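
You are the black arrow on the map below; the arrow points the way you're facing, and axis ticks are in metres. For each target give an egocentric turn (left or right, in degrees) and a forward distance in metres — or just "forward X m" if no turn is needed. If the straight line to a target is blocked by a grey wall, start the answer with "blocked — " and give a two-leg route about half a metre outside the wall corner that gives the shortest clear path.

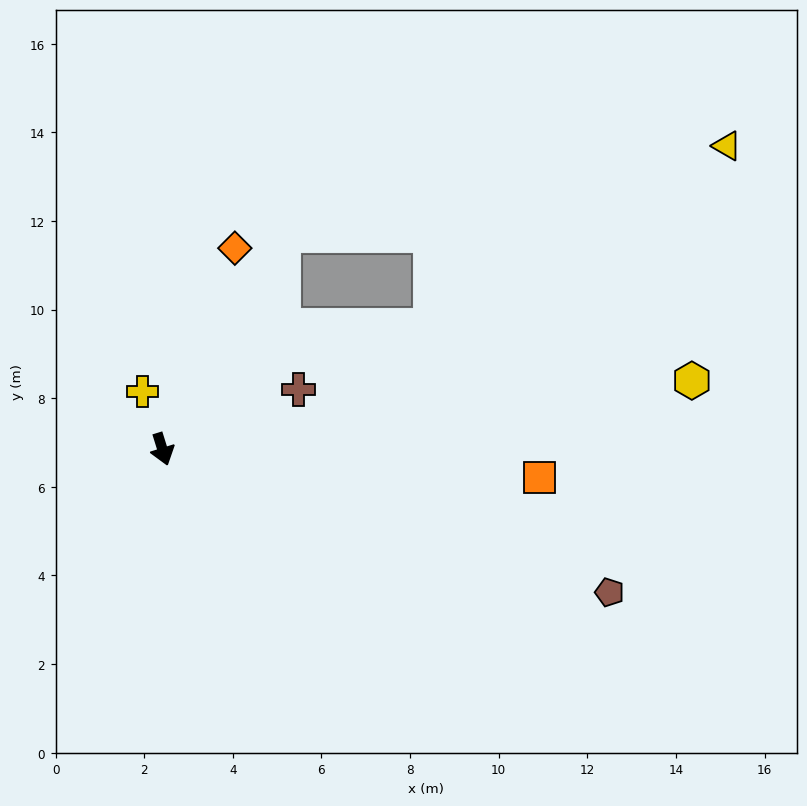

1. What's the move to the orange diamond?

turn left 143°, forward 4.8 m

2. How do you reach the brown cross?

turn left 96°, forward 3.3 m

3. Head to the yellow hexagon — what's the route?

turn left 80°, forward 12.0 m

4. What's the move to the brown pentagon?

turn left 55°, forward 10.6 m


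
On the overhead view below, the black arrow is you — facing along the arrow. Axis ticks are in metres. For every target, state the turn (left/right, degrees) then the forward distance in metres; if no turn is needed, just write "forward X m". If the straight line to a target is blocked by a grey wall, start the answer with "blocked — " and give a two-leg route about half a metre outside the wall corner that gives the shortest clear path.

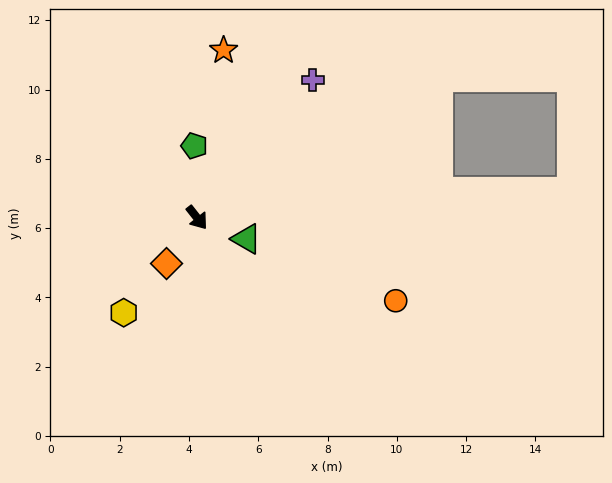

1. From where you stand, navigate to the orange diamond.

turn right 72°, forward 1.6 m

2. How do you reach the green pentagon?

turn left 144°, forward 2.1 m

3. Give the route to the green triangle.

turn left 29°, forward 1.6 m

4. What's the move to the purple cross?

turn left 102°, forward 5.2 m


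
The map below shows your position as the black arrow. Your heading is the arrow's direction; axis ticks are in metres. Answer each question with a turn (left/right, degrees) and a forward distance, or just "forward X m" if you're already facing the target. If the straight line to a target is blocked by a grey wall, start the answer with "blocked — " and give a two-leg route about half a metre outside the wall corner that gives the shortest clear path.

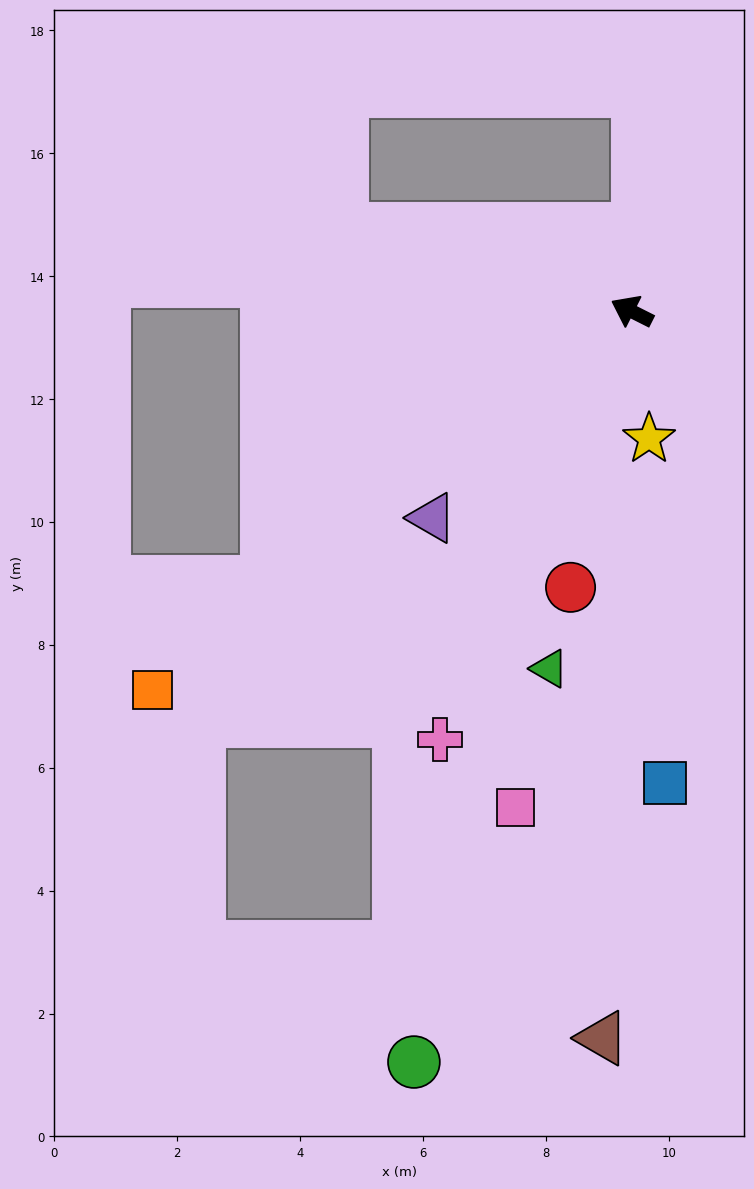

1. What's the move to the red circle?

turn left 104°, forward 4.6 m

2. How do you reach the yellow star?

turn left 124°, forward 2.1 m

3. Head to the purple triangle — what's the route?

turn left 73°, forward 4.7 m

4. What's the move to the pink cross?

turn left 93°, forward 7.6 m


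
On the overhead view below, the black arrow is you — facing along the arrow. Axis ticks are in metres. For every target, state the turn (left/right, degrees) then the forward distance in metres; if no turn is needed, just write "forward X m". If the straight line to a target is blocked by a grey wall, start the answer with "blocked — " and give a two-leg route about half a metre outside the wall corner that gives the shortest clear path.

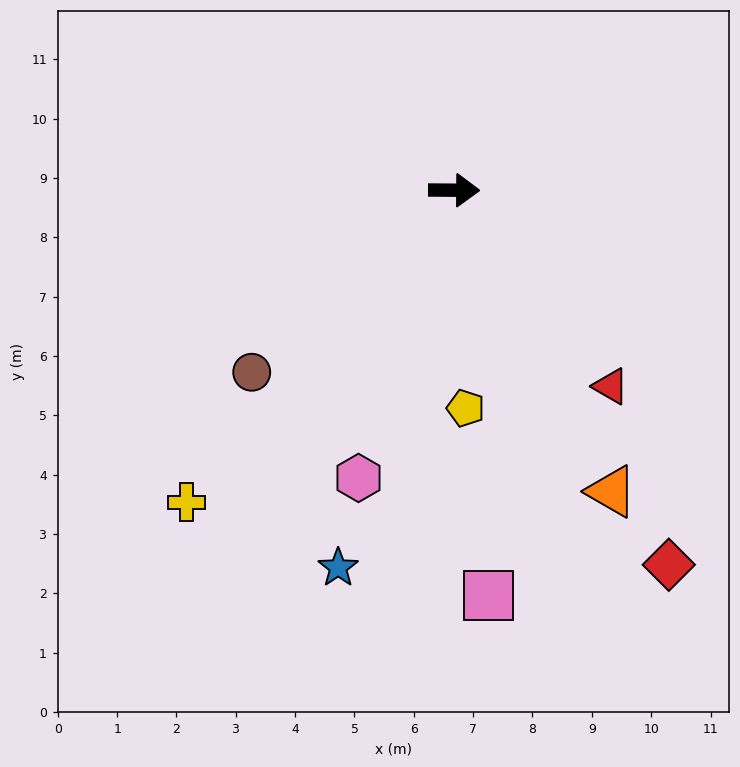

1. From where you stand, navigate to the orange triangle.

turn right 62°, forward 5.7 m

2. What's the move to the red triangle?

turn right 51°, forward 4.2 m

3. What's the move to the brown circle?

turn right 138°, forward 4.6 m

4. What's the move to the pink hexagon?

turn right 108°, forward 5.1 m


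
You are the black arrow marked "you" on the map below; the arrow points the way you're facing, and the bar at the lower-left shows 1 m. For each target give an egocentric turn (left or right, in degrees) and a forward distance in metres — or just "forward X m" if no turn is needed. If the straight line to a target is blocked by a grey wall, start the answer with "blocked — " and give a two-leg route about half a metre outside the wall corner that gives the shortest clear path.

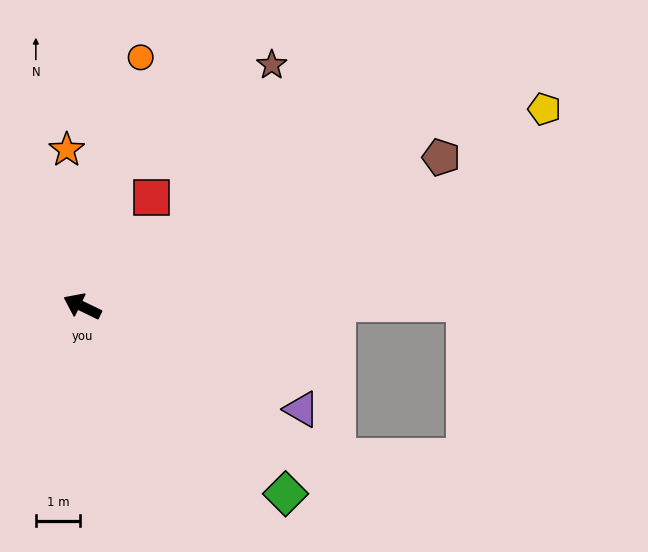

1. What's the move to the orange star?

turn right 58°, forward 3.6 m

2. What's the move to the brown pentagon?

turn right 132°, forward 8.8 m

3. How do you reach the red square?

turn right 97°, forward 2.9 m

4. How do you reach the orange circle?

turn right 77°, forward 5.8 m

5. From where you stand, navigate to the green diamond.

turn left 163°, forward 6.3 m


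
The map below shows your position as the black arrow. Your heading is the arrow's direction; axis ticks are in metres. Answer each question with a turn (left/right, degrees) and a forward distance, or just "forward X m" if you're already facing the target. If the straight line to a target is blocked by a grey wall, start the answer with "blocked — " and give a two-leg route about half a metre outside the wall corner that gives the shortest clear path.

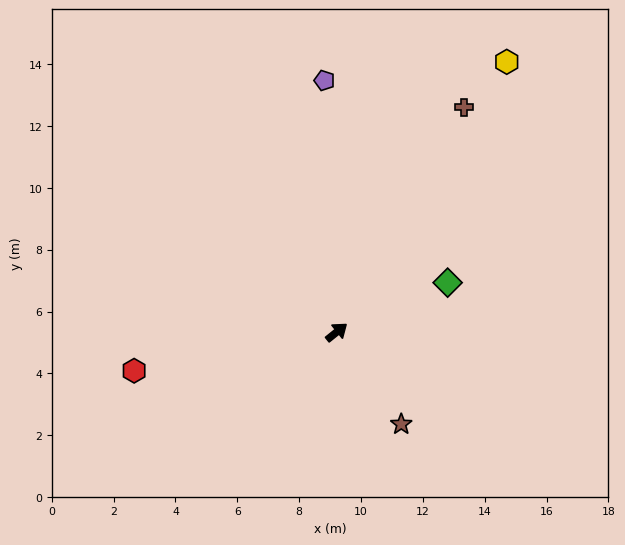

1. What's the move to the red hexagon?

turn left 152°, forward 6.7 m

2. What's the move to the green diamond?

turn right 15°, forward 3.9 m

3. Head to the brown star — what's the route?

turn right 94°, forward 3.6 m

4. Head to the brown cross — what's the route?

turn left 22°, forward 8.3 m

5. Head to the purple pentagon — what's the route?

turn left 54°, forward 8.1 m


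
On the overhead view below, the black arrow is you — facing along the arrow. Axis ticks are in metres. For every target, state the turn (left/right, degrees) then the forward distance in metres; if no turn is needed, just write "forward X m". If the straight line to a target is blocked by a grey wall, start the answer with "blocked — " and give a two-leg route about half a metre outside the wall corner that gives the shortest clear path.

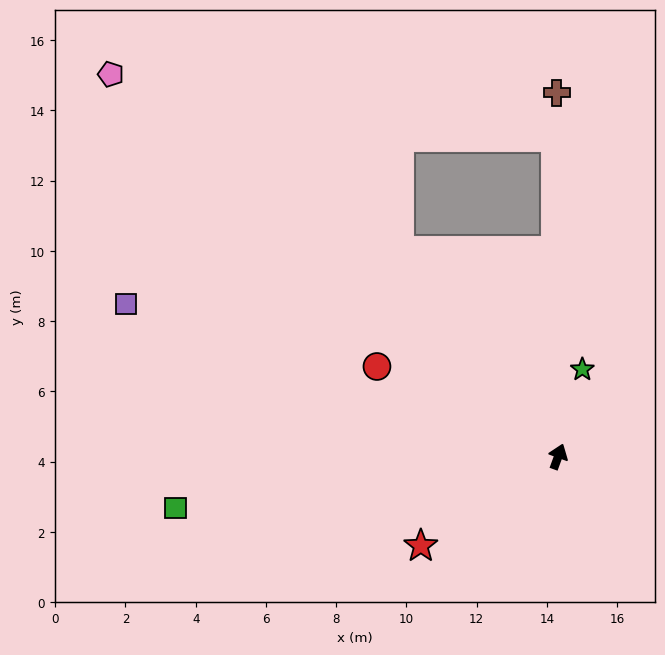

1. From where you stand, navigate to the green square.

turn left 118°, forward 11.0 m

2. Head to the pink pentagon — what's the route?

turn left 70°, forward 16.8 m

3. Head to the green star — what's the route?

turn left 5°, forward 2.6 m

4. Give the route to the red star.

turn left 143°, forward 4.7 m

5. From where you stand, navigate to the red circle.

turn left 84°, forward 5.8 m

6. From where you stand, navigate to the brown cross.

turn left 20°, forward 10.4 m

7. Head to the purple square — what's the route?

turn left 91°, forward 13.1 m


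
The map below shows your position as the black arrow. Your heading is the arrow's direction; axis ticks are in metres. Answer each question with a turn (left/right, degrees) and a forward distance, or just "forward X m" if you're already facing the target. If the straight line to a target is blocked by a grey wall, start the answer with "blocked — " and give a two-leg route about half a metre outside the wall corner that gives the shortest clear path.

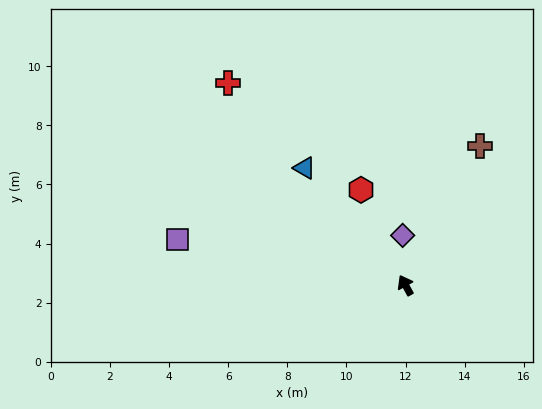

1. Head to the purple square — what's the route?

turn left 50°, forward 7.9 m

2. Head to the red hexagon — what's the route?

turn right 4°, forward 3.6 m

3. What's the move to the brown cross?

turn right 57°, forward 5.3 m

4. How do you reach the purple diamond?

turn right 26°, forward 1.7 m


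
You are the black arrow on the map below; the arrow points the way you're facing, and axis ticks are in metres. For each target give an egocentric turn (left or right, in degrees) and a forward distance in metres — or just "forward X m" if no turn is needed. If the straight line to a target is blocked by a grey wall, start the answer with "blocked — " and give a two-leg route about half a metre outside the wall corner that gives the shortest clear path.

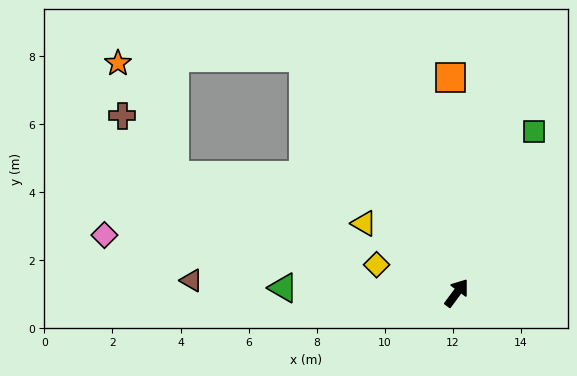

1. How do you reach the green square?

turn left 11°, forward 5.3 m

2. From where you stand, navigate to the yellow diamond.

turn left 107°, forward 2.5 m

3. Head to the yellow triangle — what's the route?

turn left 90°, forward 3.4 m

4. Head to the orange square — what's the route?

turn left 38°, forward 6.3 m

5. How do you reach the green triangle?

turn left 125°, forward 5.1 m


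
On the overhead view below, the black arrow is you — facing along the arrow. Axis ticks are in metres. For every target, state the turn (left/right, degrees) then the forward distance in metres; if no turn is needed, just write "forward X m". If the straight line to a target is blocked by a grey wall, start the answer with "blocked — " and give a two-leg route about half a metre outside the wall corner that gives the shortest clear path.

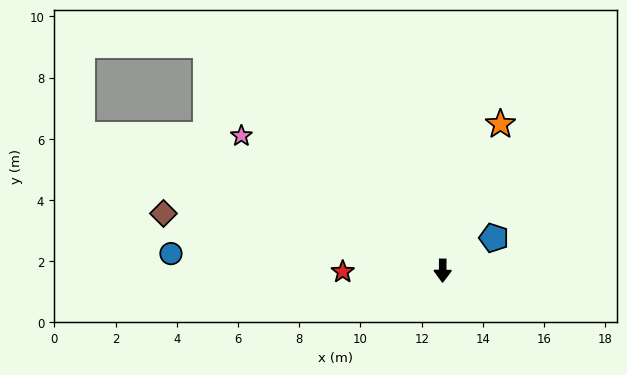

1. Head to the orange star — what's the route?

turn left 159°, forward 5.1 m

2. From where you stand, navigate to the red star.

turn right 89°, forward 3.3 m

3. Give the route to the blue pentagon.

turn left 123°, forward 2.0 m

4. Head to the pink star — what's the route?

turn right 123°, forward 7.9 m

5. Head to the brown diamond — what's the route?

turn right 101°, forward 9.3 m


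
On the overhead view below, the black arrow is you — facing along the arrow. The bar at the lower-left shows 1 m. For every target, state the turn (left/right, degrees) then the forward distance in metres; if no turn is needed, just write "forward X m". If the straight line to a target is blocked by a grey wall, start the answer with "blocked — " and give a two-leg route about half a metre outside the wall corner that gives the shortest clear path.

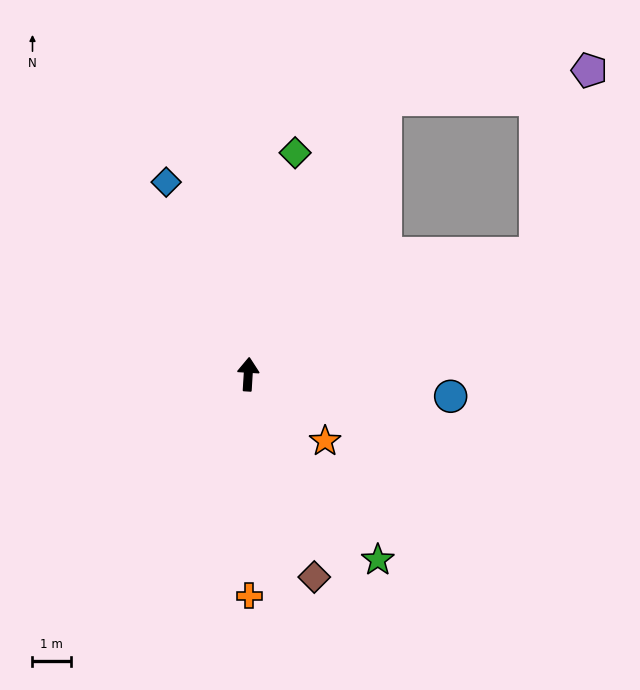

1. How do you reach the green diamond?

turn right 8°, forward 5.9 m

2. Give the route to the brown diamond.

turn right 158°, forward 5.6 m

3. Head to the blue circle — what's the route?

turn right 93°, forward 5.3 m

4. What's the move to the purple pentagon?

blocked — turn right 64°, forward 8.1 m, then turn left 51°, forward 5.0 m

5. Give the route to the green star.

turn right 142°, forward 5.9 m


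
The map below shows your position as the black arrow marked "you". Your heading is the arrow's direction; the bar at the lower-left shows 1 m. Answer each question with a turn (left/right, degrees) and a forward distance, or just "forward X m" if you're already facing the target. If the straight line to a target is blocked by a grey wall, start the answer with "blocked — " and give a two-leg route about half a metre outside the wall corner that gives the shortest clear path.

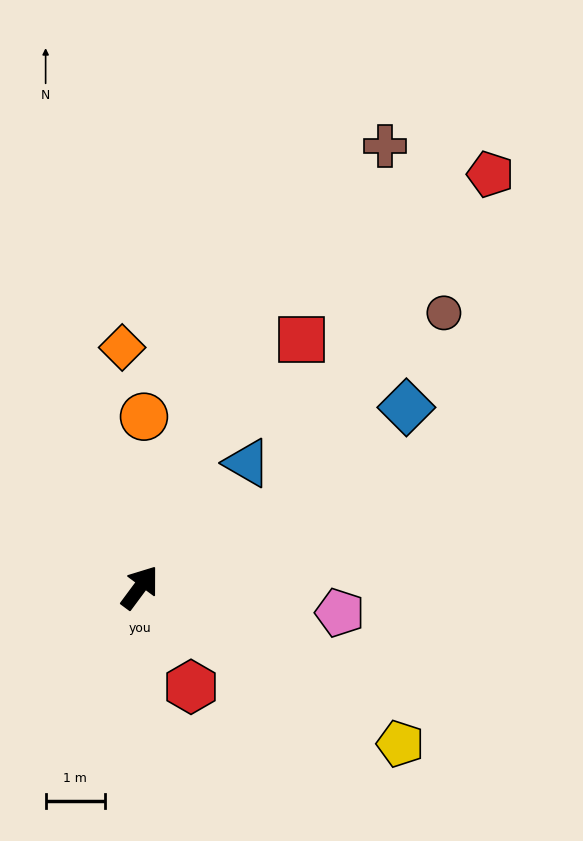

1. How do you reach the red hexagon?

turn right 116°, forward 1.9 m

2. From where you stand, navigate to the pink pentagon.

turn right 61°, forward 3.4 m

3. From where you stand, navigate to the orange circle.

turn left 35°, forward 2.9 m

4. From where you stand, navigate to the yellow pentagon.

turn right 84°, forward 5.1 m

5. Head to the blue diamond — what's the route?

turn right 19°, forward 5.4 m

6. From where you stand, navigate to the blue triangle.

turn right 4°, forward 2.8 m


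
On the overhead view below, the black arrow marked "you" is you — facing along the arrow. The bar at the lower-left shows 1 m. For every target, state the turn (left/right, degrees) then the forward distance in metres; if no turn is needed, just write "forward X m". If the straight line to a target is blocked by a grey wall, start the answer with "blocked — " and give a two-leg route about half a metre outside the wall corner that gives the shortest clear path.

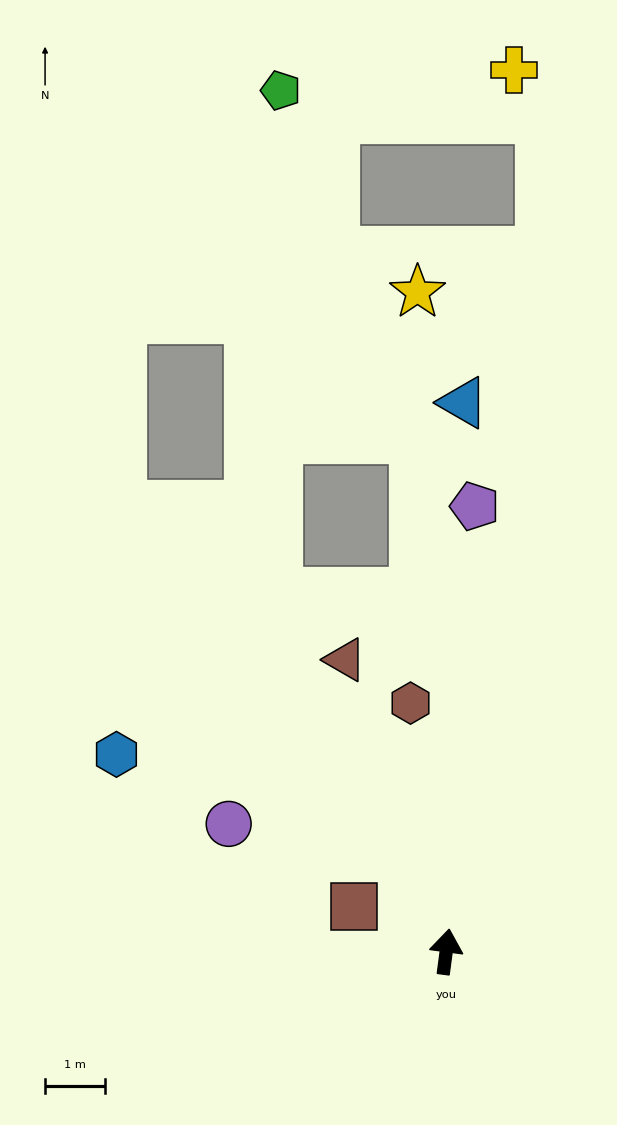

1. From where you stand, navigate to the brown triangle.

turn left 27°, forward 5.2 m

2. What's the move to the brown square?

turn left 71°, forward 1.7 m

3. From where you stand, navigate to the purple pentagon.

turn left 4°, forward 7.5 m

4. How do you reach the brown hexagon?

turn left 16°, forward 4.2 m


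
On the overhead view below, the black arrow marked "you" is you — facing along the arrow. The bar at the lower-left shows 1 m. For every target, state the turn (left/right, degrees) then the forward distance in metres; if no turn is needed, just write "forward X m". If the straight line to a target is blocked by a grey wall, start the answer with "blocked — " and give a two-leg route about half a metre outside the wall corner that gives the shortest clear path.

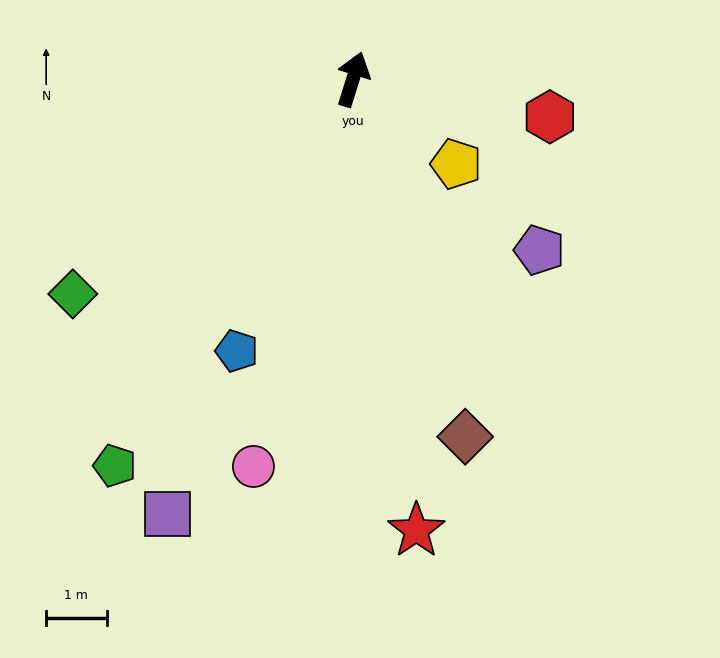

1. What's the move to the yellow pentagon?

turn right 112°, forward 2.2 m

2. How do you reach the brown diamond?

turn right 145°, forward 6.2 m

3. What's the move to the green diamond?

turn left 145°, forward 5.8 m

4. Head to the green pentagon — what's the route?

turn left 166°, forward 7.5 m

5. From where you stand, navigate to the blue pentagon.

turn left 174°, forward 4.9 m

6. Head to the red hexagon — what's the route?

turn right 84°, forward 3.3 m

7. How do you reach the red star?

turn right 155°, forward 7.5 m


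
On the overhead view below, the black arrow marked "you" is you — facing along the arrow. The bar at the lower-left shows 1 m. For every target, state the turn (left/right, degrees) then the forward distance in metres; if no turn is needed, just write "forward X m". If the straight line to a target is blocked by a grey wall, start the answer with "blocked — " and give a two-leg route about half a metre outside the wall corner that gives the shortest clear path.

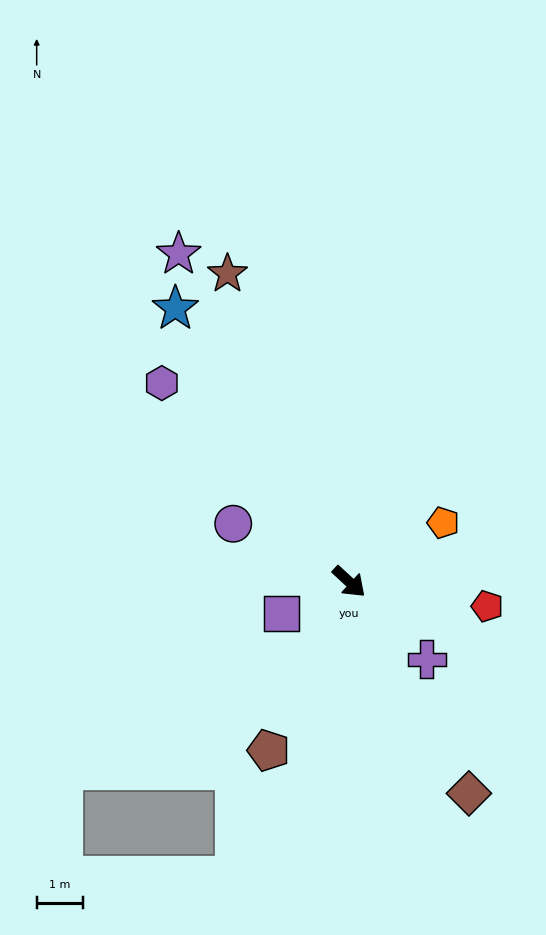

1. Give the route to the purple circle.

turn right 164°, forward 2.8 m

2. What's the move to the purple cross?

turn right 2°, forward 2.4 m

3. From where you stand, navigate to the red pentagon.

turn left 33°, forward 3.0 m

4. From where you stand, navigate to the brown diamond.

turn right 18°, forward 5.3 m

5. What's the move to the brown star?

turn left 154°, forward 7.2 m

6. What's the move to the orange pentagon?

turn left 75°, forward 2.4 m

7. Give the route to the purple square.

turn right 112°, forward 1.6 m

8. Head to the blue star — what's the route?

turn left 165°, forward 7.0 m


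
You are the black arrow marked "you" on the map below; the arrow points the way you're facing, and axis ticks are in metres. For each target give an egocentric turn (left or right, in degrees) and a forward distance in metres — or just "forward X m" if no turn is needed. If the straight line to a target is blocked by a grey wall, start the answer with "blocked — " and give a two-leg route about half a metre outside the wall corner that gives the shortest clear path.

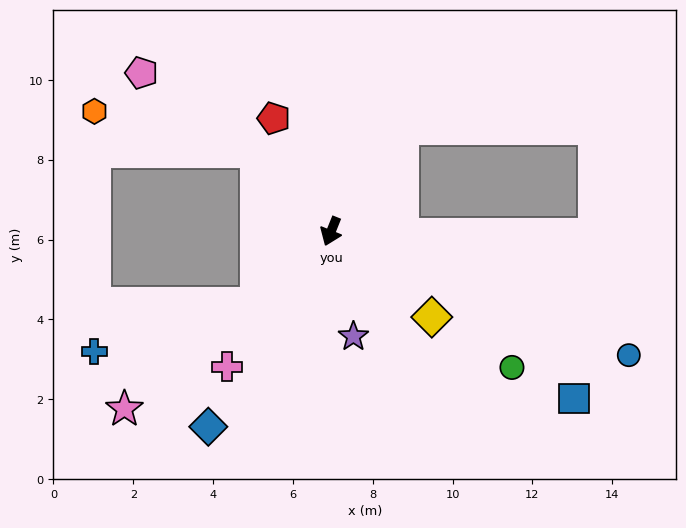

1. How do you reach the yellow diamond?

turn left 71°, forward 3.3 m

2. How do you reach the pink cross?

turn right 16°, forward 4.3 m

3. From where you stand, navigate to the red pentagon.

turn right 131°, forward 3.2 m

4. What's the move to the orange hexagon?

blocked — turn right 116°, forward 2.7 m, then turn left 34°, forward 4.2 m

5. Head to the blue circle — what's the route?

turn left 89°, forward 8.1 m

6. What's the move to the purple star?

turn left 34°, forward 2.7 m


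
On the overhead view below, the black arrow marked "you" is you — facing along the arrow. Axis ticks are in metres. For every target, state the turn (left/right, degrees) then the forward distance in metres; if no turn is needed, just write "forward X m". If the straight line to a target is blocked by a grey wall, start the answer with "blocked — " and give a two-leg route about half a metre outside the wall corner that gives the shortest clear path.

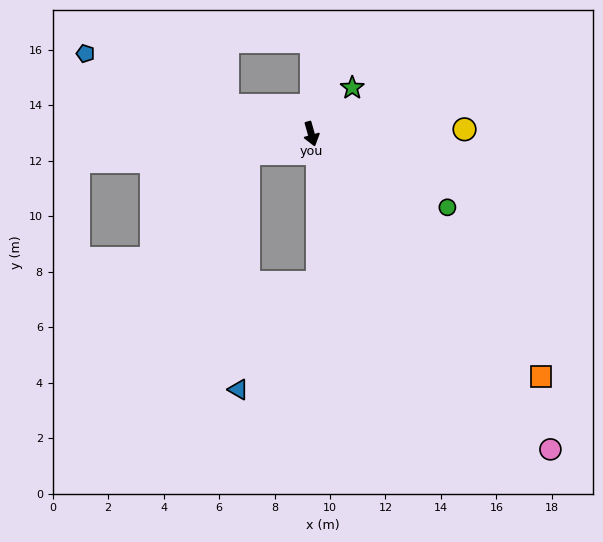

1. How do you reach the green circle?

turn left 46°, forward 5.6 m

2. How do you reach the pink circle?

turn left 21°, forward 14.3 m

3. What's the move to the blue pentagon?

turn right 125°, forward 8.6 m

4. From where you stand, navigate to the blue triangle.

blocked — turn right 88°, forward 2.4 m, then turn left 69°, forward 8.5 m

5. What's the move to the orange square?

turn left 28°, forward 12.0 m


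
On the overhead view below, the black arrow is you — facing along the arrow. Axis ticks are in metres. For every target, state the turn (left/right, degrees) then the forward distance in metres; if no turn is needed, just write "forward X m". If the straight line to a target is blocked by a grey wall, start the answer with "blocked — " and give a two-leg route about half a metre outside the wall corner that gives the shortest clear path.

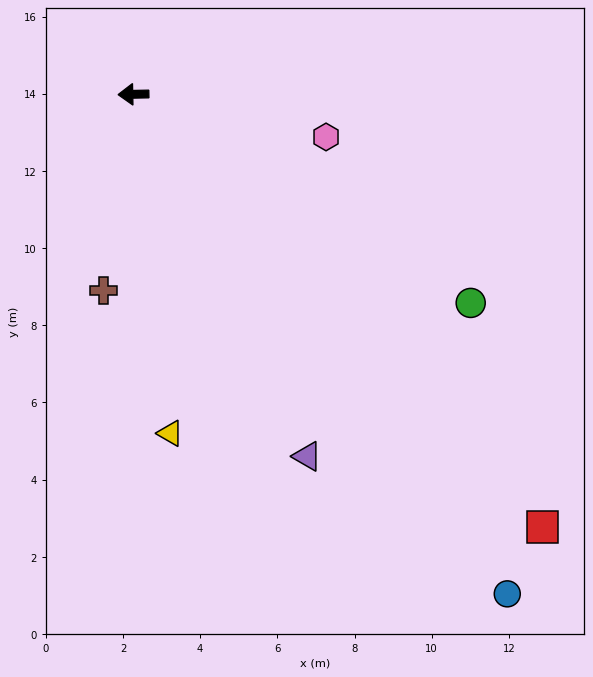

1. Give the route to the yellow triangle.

turn left 95°, forward 8.8 m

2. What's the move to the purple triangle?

turn left 114°, forward 10.4 m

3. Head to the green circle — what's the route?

turn left 147°, forward 10.3 m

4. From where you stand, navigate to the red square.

turn left 132°, forward 15.4 m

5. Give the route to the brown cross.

turn left 80°, forward 5.1 m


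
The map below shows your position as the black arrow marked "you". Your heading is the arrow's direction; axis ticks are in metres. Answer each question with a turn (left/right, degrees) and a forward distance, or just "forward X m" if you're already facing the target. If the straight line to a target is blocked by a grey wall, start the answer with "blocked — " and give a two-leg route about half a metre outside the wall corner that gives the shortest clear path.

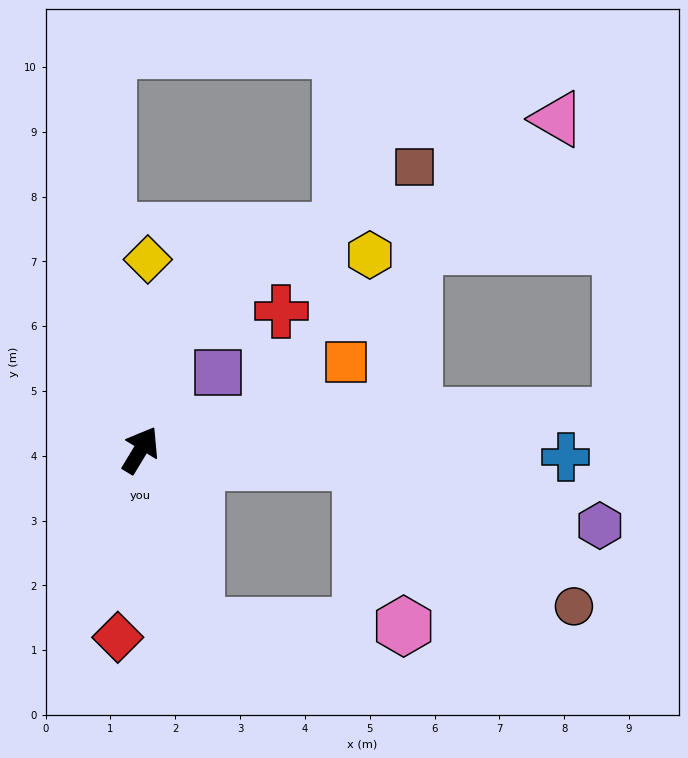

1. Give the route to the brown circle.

blocked — turn right 62°, forward 3.4 m, then turn right 31°, forward 4.0 m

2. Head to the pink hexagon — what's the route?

blocked — turn right 62°, forward 3.4 m, then turn right 72°, forward 2.6 m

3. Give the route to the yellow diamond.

turn left 29°, forward 2.9 m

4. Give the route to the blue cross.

turn right 60°, forward 6.6 m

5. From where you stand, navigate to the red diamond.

turn right 156°, forward 2.9 m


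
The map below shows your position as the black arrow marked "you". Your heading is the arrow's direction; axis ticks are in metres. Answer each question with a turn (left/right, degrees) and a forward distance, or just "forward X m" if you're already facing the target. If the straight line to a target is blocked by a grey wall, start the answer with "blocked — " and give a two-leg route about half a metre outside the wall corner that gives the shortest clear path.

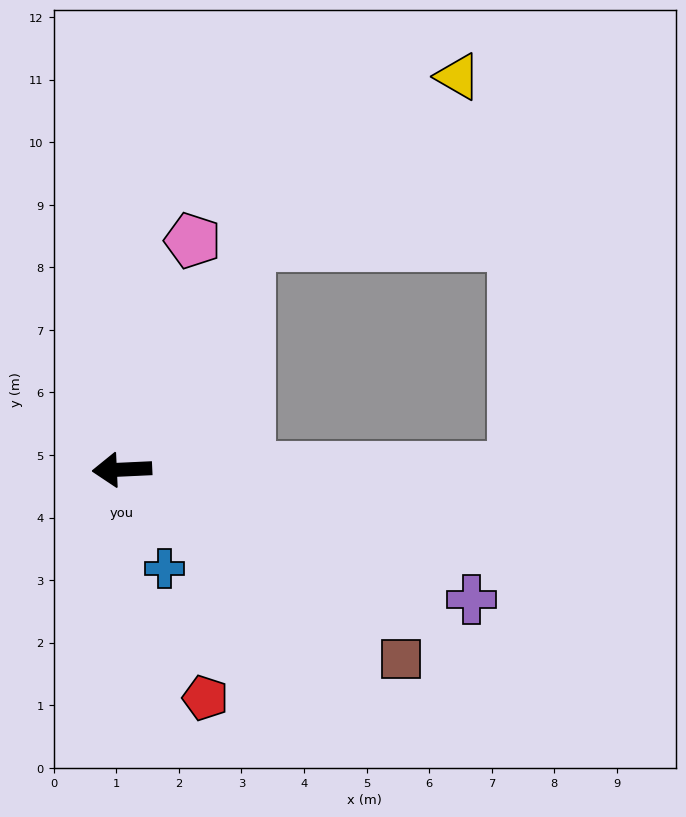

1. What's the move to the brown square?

turn left 143°, forward 5.4 m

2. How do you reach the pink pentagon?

turn right 110°, forward 3.8 m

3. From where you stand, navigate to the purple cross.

turn left 157°, forward 6.0 m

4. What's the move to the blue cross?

turn left 111°, forward 1.7 m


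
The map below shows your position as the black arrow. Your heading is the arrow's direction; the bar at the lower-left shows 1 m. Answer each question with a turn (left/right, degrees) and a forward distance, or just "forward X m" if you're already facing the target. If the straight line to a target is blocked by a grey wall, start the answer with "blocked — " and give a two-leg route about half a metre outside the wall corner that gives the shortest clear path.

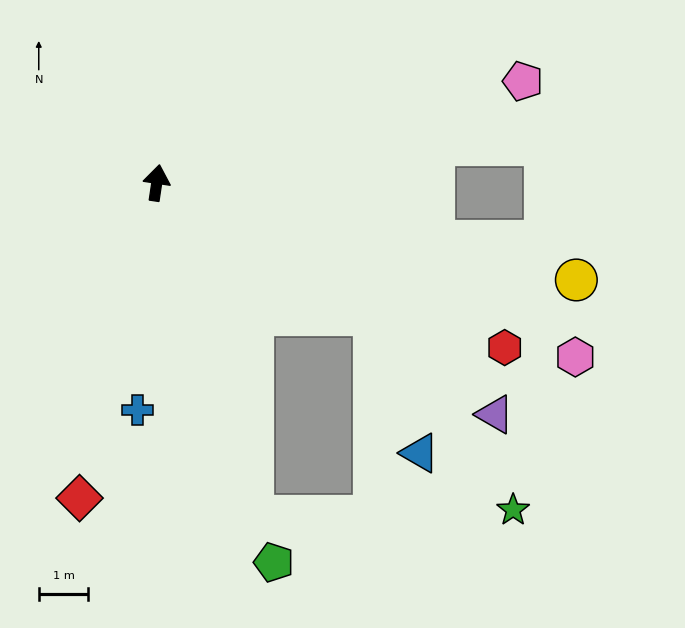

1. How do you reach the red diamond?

turn left 175°, forward 6.6 m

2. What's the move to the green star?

blocked — turn right 113°, forward 5.1 m, then turn right 23°, forward 4.9 m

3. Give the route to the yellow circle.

turn right 95°, forward 8.7 m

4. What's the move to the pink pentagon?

turn right 66°, forward 7.7 m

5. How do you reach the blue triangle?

blocked — turn right 113°, forward 5.1 m, then turn right 40°, forward 3.0 m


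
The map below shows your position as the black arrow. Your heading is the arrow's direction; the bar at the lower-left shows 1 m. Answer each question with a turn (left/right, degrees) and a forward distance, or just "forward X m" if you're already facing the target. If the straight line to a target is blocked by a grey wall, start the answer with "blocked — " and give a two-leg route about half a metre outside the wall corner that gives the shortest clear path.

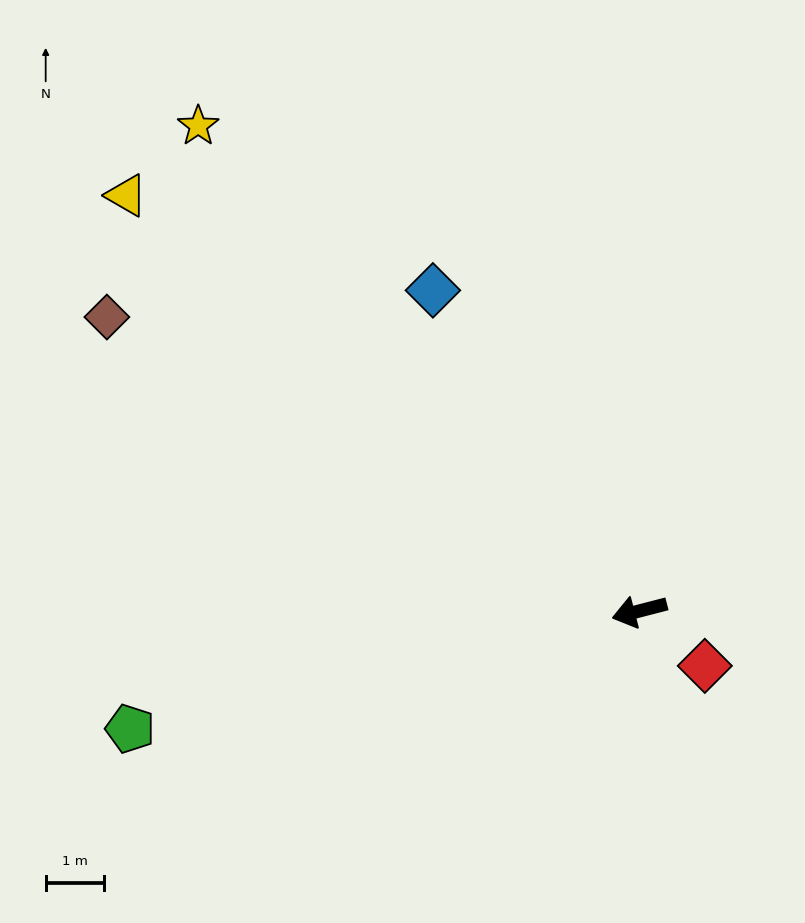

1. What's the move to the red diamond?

turn left 125°, forward 1.5 m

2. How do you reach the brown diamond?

turn right 43°, forward 10.4 m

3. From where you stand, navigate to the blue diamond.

turn right 72°, forward 6.5 m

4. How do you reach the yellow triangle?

turn right 54°, forward 11.3 m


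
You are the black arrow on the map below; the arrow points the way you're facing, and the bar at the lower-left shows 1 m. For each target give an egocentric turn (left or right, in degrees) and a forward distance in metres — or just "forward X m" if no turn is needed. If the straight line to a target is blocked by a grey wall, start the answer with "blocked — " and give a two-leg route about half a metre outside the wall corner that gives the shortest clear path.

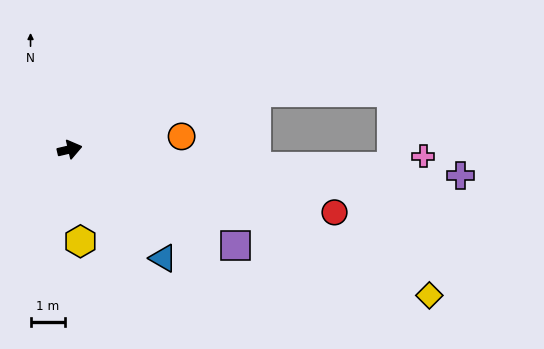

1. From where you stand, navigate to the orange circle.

turn right 7°, forward 3.2 m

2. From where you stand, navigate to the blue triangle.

turn right 63°, forward 4.1 m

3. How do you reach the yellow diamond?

turn right 35°, forward 11.1 m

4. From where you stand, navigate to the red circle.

turn right 27°, forward 7.8 m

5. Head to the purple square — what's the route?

turn right 43°, forward 5.5 m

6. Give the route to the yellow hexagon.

turn right 97°, forward 2.6 m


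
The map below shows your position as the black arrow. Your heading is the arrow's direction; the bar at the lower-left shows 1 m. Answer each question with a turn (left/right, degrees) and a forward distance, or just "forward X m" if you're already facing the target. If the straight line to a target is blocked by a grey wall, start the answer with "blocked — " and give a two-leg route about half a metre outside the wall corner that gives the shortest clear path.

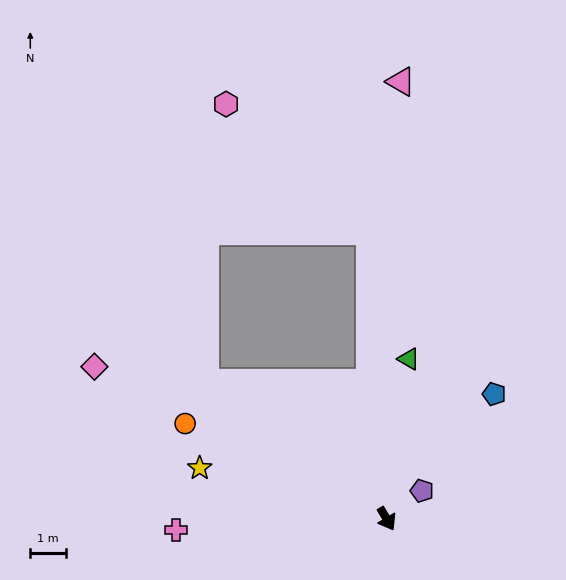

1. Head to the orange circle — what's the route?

turn right 146°, forward 6.3 m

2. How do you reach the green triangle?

turn left 142°, forward 4.6 m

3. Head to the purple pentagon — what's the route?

turn left 98°, forward 1.3 m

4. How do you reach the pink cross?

turn right 117°, forward 6.0 m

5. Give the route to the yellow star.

turn right 136°, forward 5.5 m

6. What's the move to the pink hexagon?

blocked — turn left 153°, forward 8.1 m, then turn left 45°, forward 5.4 m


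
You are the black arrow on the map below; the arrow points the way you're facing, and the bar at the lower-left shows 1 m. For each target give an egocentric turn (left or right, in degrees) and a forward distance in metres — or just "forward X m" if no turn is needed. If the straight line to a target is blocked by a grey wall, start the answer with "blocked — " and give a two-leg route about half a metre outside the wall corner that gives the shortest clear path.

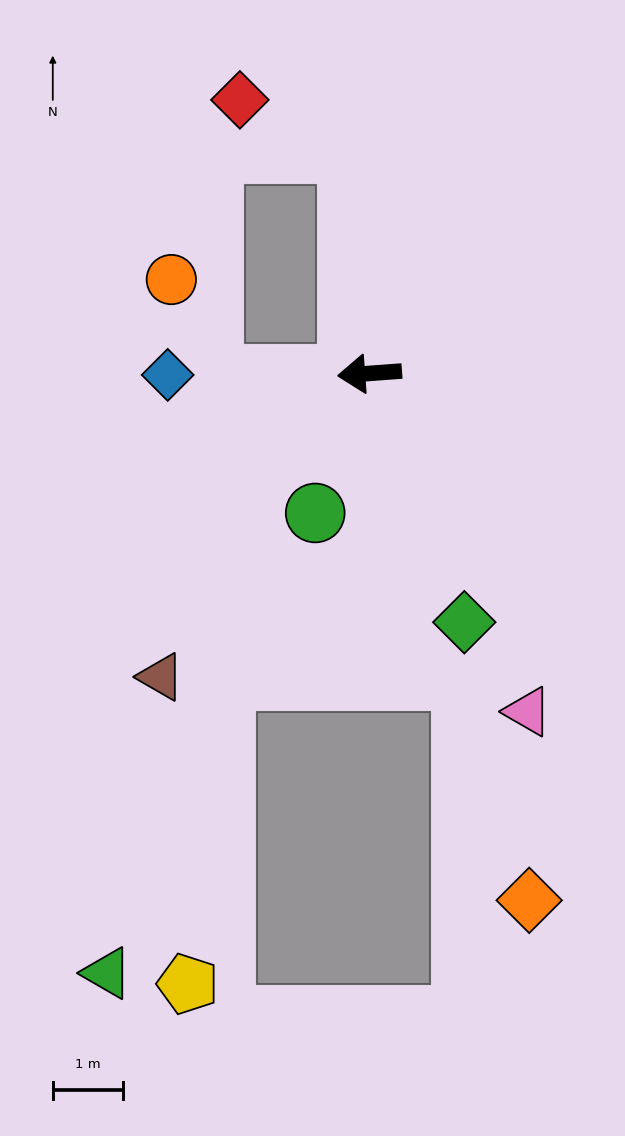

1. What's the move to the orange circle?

blocked — turn right 4°, forward 2.2 m, then turn right 66°, forward 1.5 m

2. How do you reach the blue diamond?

turn right 4°, forward 2.9 m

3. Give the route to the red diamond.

blocked — turn right 89°, forward 3.1 m, then turn left 58°, forward 1.7 m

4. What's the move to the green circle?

turn left 65°, forward 2.1 m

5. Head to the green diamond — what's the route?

turn left 107°, forward 3.8 m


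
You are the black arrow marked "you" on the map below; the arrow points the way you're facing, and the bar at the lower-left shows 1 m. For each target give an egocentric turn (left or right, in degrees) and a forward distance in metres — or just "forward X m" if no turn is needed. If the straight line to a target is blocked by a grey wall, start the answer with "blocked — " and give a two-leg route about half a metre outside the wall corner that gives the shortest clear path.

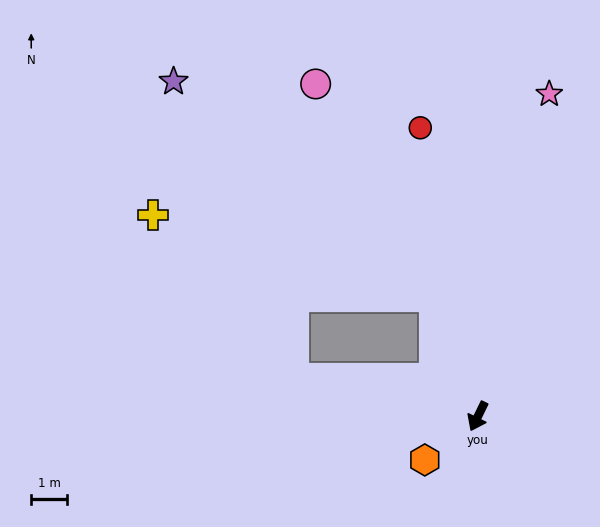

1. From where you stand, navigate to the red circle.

turn right 143°, forward 8.1 m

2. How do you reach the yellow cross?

blocked — turn right 76°, forward 5.2 m, then turn right 37°, forward 5.9 m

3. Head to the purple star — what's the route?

blocked — turn right 134°, forward 3.5 m, then turn left 30°, forward 9.3 m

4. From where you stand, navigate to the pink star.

turn right 166°, forward 9.1 m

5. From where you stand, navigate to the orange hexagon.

turn right 25°, forward 1.9 m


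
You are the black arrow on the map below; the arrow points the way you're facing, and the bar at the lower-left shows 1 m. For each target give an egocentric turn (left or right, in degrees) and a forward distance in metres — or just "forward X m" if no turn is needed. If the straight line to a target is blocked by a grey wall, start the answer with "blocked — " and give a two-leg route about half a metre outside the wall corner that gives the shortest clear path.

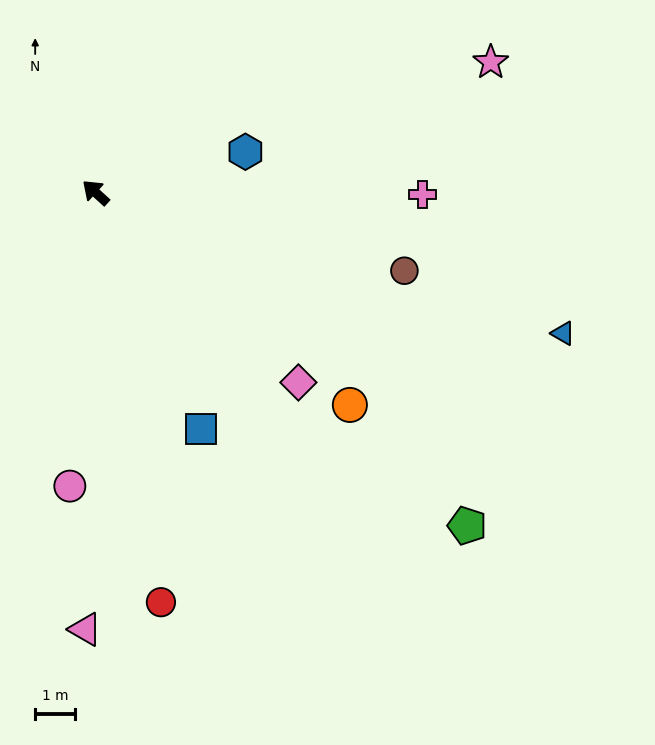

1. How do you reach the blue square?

turn left 156°, forward 6.4 m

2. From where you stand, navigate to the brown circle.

turn right 152°, forward 7.9 m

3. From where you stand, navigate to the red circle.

turn left 141°, forward 10.3 m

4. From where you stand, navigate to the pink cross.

turn right 138°, forward 8.1 m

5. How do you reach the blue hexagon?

turn right 123°, forward 3.9 m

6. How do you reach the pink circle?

turn left 127°, forward 7.3 m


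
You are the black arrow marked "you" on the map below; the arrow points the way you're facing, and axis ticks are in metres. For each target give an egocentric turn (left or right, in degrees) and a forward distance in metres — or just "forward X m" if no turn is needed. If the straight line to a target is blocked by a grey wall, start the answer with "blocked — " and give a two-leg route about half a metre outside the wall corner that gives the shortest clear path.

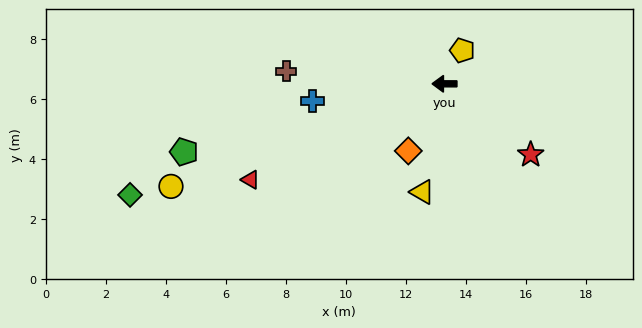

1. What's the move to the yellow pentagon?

turn right 118°, forward 1.3 m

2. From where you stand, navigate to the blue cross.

turn left 8°, forward 4.4 m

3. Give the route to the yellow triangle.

turn left 79°, forward 3.7 m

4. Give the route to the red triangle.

turn left 26°, forward 7.2 m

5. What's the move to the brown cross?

turn right 4°, forward 5.3 m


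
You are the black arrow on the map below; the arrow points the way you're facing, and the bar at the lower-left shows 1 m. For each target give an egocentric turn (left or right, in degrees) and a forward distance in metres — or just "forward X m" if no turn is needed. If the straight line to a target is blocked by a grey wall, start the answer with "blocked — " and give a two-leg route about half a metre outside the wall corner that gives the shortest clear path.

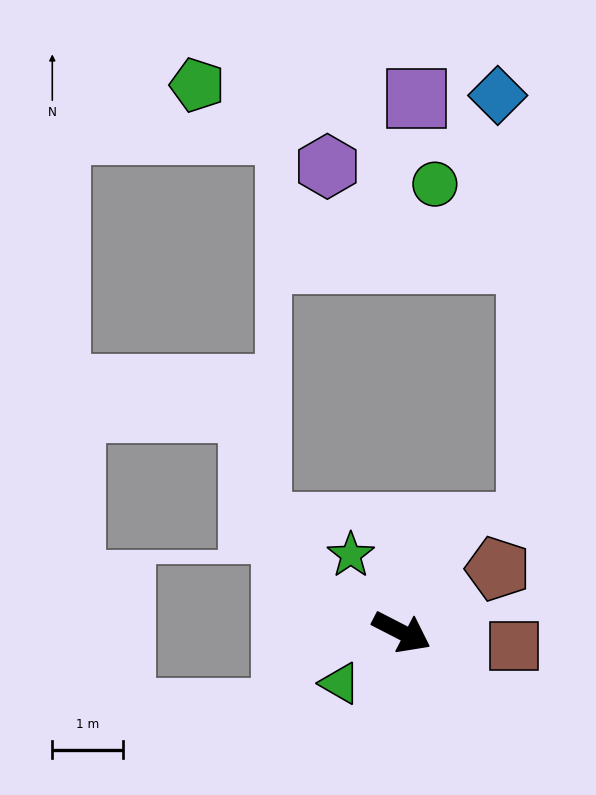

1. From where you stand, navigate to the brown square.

turn left 20°, forward 1.6 m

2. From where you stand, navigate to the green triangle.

turn right 113°, forward 1.1 m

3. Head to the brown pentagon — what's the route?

turn left 61°, forward 1.6 m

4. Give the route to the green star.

turn left 151°, forward 1.3 m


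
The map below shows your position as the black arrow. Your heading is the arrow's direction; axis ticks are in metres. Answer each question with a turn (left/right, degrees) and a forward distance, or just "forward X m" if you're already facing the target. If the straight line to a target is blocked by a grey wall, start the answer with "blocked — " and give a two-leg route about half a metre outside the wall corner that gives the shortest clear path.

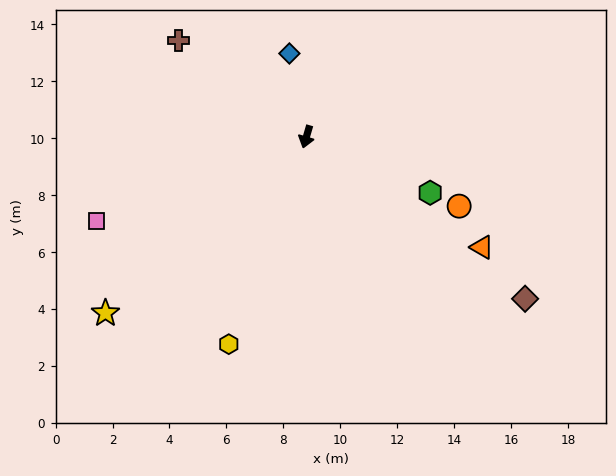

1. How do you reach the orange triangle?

turn left 74°, forward 7.3 m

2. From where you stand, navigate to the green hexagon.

turn left 82°, forward 4.8 m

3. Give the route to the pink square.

turn right 52°, forward 7.9 m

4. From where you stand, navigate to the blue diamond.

turn right 152°, forward 3.0 m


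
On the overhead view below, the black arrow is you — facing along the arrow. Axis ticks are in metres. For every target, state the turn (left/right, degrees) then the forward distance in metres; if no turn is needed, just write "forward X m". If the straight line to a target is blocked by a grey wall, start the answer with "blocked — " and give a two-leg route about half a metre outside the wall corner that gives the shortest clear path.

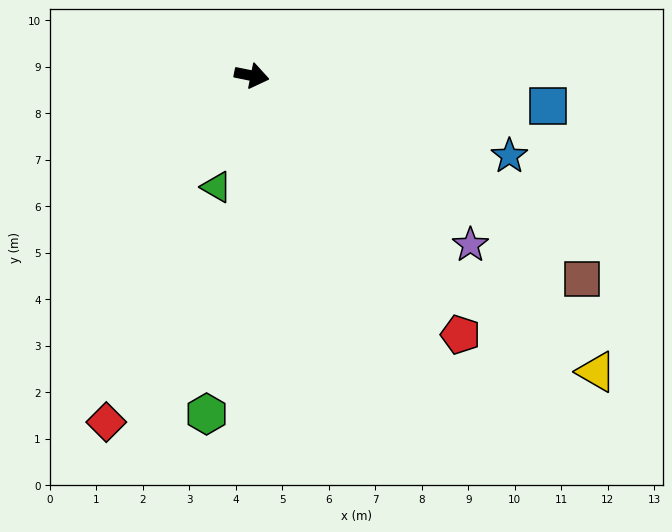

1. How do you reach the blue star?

turn right 6°, forward 5.8 m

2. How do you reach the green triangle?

turn right 96°, forward 2.5 m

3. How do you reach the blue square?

turn left 6°, forward 6.4 m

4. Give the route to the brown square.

turn right 20°, forward 8.3 m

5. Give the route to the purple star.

turn right 26°, forward 5.9 m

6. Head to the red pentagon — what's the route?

turn right 40°, forward 7.2 m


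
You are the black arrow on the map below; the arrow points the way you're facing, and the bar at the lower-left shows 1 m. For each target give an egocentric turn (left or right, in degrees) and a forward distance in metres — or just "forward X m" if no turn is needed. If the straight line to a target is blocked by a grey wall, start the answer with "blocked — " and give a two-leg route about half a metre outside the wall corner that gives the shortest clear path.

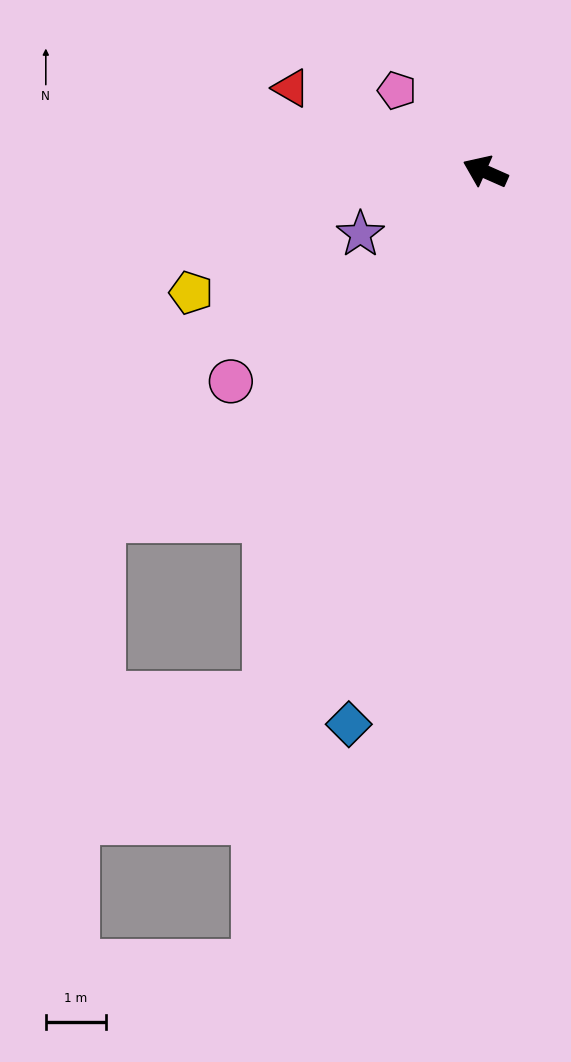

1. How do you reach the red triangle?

forward 3.5 m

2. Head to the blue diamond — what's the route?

turn left 100°, forward 9.4 m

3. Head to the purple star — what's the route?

turn left 50°, forward 2.3 m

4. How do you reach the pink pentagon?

turn right 19°, forward 2.0 m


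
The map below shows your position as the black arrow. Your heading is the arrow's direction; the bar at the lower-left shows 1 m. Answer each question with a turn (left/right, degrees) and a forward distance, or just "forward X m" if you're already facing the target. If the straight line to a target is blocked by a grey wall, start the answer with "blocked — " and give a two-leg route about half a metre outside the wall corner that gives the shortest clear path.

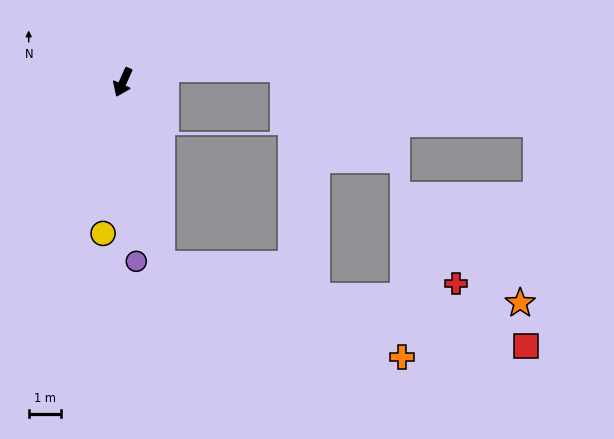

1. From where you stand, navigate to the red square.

blocked — turn left 36°, forward 5.7 m, then turn left 66°, forward 11.5 m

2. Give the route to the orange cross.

blocked — turn left 36°, forward 5.7 m, then turn left 57°, forward 8.0 m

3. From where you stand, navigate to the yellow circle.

turn left 17°, forward 4.7 m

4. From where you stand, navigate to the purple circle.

turn left 28°, forward 5.5 m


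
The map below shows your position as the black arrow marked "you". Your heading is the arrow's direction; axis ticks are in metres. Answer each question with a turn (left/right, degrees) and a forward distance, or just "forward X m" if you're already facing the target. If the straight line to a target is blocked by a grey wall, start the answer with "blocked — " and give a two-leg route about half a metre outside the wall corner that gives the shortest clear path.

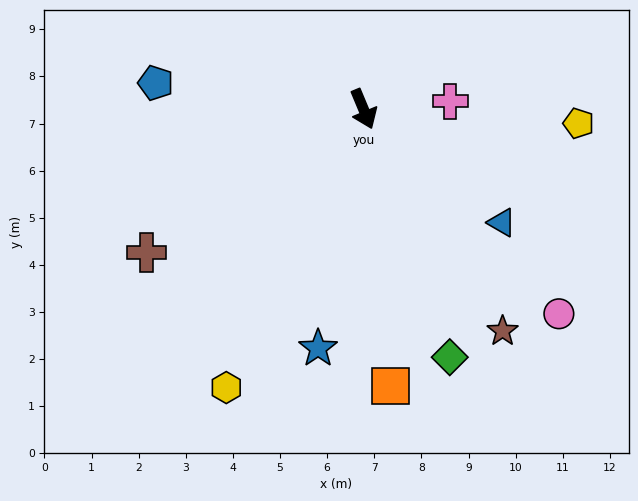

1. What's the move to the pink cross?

turn left 72°, forward 1.9 m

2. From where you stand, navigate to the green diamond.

turn right 3°, forward 5.6 m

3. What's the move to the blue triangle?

turn left 28°, forward 3.8 m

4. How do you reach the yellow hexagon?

turn right 49°, forward 6.6 m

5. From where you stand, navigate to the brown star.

turn left 9°, forward 5.6 m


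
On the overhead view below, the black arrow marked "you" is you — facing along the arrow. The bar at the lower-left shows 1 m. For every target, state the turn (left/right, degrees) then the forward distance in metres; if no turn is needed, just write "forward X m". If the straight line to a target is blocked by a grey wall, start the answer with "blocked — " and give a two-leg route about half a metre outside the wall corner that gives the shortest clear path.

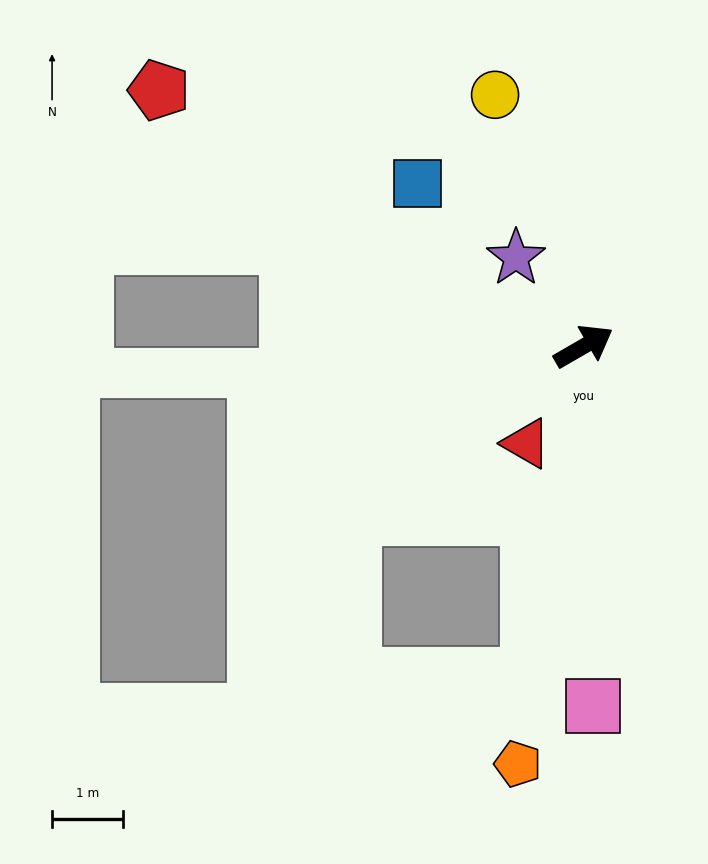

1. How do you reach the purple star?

turn left 97°, forward 1.6 m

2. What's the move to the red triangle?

turn right 151°, forward 1.6 m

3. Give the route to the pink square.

turn right 119°, forward 5.1 m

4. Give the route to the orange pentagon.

turn right 129°, forward 6.0 m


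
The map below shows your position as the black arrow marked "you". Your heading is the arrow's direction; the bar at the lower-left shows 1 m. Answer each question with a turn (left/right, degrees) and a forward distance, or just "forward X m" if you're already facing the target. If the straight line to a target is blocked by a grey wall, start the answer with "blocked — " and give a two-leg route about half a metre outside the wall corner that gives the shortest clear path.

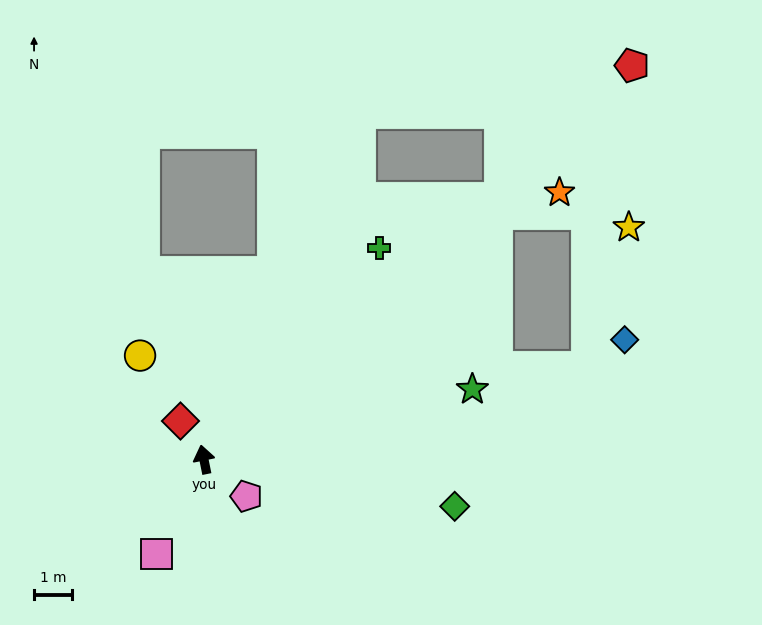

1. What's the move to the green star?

turn right 87°, forward 7.2 m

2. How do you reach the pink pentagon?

turn right 142°, forward 1.5 m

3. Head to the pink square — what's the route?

turn left 142°, forward 2.8 m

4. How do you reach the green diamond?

turn right 112°, forward 6.7 m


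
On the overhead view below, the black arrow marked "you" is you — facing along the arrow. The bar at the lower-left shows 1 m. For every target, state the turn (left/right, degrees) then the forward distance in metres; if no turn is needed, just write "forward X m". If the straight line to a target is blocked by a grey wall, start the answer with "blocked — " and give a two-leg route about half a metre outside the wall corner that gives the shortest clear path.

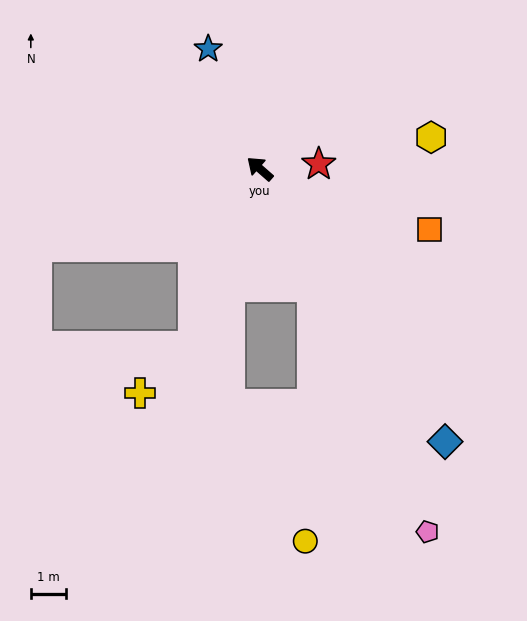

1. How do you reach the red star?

turn right 134°, forward 1.7 m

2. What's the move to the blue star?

turn right 25°, forward 3.7 m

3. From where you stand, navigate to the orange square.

turn right 158°, forward 5.1 m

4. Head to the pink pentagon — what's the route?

turn left 156°, forward 11.2 m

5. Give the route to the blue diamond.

turn left 165°, forward 9.3 m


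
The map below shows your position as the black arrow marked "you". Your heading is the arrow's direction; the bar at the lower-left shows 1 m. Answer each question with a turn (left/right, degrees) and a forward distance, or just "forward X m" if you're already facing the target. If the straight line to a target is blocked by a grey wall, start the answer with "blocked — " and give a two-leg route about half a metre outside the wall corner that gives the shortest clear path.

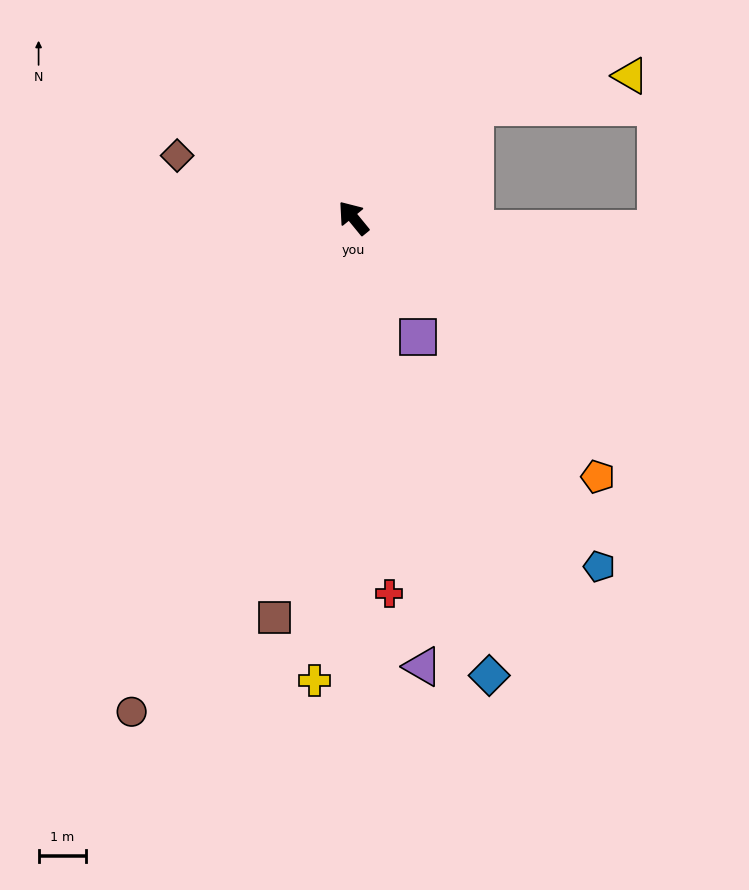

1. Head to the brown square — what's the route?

turn left 129°, forward 8.6 m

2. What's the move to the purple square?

turn left 169°, forward 2.8 m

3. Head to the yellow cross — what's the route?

turn left 136°, forward 9.8 m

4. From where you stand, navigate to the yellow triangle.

blocked — turn right 86°, forward 3.5 m, then turn right 32°, forward 3.3 m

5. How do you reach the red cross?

turn left 146°, forward 7.9 m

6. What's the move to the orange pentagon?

turn right 176°, forward 7.5 m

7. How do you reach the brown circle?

turn left 116°, forward 11.4 m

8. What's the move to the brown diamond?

turn left 31°, forward 3.9 m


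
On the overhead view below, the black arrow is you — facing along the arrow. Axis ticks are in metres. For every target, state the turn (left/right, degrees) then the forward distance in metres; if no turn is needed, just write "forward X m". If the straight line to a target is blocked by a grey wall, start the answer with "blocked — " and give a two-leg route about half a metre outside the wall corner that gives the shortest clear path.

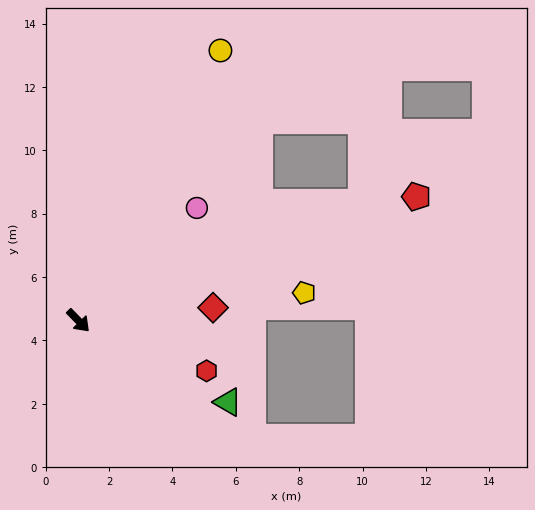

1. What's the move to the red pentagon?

turn left 66°, forward 11.4 m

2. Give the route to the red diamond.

turn left 51°, forward 4.3 m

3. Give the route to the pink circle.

turn left 89°, forward 5.2 m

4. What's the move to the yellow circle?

turn left 108°, forward 9.6 m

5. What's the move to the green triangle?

turn left 17°, forward 5.4 m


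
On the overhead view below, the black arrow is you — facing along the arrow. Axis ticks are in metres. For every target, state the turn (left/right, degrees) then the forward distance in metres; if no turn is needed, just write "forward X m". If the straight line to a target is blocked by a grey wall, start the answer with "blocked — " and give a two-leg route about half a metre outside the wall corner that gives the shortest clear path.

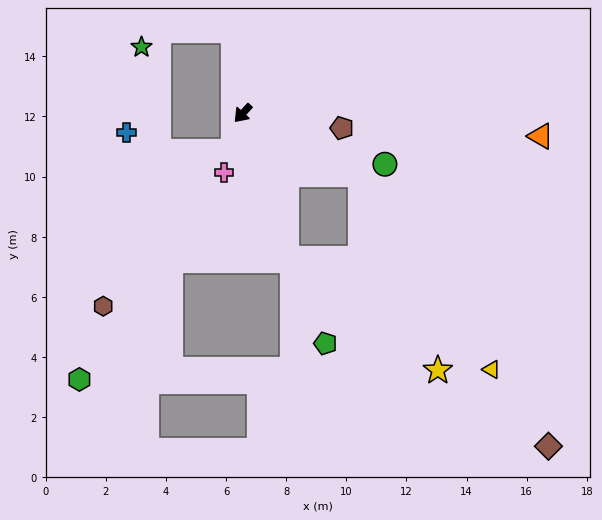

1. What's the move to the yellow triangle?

blocked — turn left 105°, forward 4.4 m, then turn right 29°, forward 7.8 m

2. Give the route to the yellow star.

blocked — turn left 59°, forward 5.0 m, then turn left 37°, forward 6.3 m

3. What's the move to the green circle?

turn left 113°, forward 5.0 m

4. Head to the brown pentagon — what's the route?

turn left 124°, forward 3.3 m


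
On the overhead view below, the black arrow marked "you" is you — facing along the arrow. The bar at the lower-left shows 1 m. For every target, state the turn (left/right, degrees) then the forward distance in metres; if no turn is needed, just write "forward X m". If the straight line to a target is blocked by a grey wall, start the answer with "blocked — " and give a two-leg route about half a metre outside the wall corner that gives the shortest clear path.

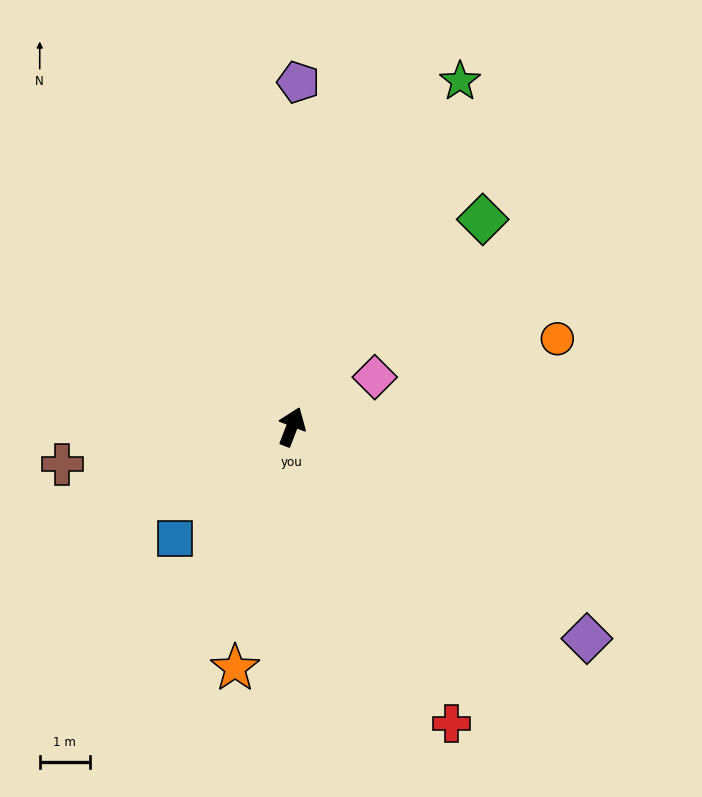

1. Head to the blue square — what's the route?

turn left 155°, forward 3.2 m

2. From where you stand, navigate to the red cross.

turn right 131°, forward 6.7 m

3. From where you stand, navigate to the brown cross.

turn left 120°, forward 4.6 m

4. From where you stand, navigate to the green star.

turn right 5°, forward 7.6 m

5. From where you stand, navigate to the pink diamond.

turn right 38°, forward 1.9 m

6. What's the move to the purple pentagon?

turn left 20°, forward 6.8 m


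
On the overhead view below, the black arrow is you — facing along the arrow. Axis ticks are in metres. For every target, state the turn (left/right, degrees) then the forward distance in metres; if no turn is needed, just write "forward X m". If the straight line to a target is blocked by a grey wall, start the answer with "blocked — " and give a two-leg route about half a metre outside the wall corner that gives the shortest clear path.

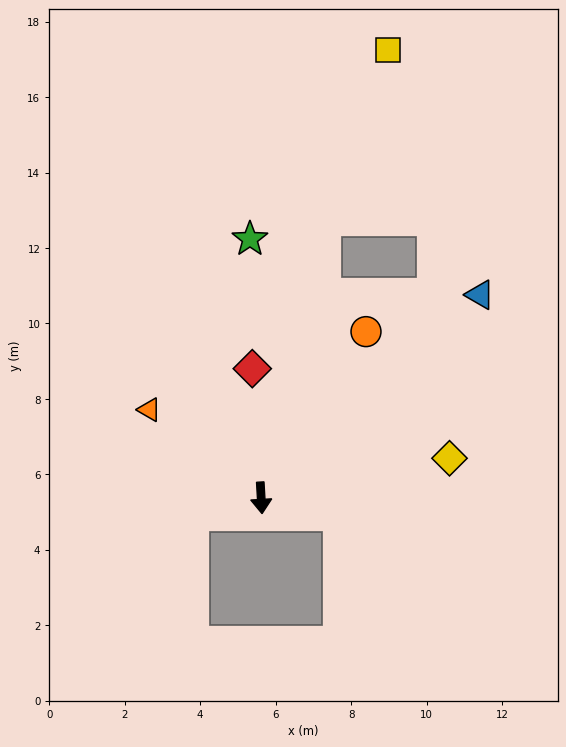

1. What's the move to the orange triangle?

turn right 131°, forward 3.8 m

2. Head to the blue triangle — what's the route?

turn left 130°, forward 7.9 m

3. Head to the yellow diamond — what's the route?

turn left 99°, forward 5.1 m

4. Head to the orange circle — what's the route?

turn left 145°, forward 5.2 m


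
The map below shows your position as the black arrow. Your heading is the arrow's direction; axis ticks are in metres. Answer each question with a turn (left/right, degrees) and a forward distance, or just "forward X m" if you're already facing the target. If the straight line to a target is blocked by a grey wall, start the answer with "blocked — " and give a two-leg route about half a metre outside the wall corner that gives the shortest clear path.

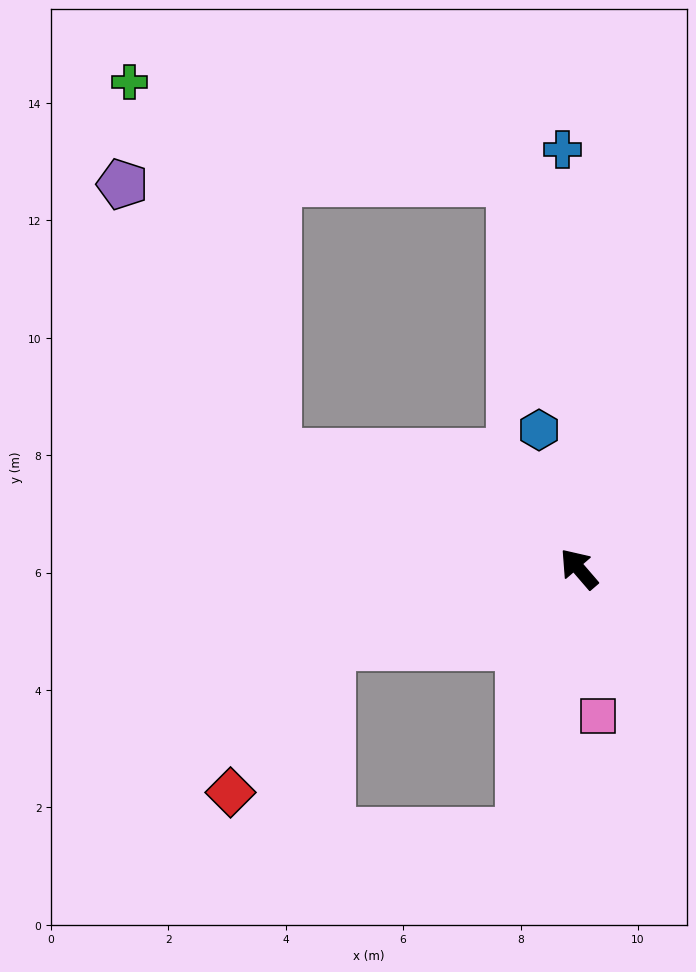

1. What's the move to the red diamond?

blocked — turn left 66°, forward 4.4 m, then turn left 39°, forward 3.0 m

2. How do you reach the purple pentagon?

blocked — turn left 28°, forward 5.5 m, then turn right 39°, forward 5.3 m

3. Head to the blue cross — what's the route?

turn right 39°, forward 7.1 m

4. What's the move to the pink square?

turn left 147°, forward 2.5 m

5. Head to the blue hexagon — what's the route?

turn right 25°, forward 2.5 m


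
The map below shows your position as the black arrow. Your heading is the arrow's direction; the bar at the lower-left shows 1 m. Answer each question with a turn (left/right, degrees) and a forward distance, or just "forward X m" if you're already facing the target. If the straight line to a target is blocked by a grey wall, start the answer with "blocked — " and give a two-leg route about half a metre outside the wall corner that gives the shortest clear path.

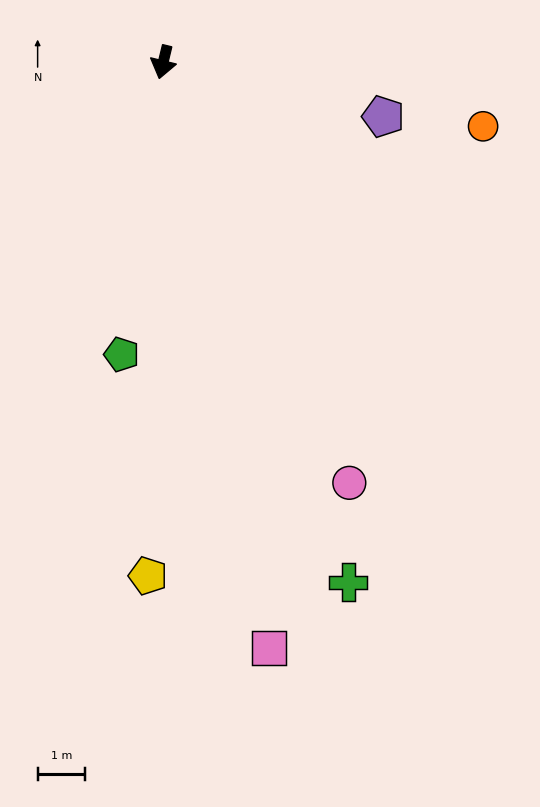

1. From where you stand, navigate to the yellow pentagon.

turn left 12°, forward 10.7 m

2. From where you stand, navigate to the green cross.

turn left 33°, forward 11.5 m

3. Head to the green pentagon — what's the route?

turn left 5°, forward 6.2 m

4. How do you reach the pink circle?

turn left 37°, forward 9.6 m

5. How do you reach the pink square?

turn left 24°, forward 12.4 m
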